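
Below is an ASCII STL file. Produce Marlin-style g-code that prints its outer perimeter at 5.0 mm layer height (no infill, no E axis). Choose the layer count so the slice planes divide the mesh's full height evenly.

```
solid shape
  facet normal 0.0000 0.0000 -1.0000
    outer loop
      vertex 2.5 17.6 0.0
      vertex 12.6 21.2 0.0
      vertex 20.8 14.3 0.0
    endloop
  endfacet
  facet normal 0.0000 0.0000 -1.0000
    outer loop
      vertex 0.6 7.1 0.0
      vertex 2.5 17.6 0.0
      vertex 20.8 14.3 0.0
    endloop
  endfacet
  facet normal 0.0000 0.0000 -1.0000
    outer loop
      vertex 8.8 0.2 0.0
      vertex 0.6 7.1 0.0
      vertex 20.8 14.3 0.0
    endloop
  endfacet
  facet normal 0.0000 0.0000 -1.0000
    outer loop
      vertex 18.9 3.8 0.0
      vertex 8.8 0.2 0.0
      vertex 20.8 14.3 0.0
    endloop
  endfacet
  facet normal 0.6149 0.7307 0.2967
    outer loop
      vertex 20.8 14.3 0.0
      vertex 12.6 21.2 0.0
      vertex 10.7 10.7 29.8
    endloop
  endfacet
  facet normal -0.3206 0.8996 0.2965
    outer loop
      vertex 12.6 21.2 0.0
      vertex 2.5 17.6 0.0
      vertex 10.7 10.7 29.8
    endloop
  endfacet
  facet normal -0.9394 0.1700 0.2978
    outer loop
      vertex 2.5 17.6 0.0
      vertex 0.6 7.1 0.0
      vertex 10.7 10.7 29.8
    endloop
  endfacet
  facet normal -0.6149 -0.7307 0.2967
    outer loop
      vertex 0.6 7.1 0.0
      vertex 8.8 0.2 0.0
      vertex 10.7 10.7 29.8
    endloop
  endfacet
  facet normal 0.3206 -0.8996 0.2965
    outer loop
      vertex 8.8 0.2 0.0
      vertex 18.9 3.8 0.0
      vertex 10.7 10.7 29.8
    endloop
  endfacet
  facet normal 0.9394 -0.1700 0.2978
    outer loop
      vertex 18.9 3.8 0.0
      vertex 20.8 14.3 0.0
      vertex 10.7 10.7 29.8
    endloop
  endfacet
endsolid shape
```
; perimeter-only toolpath
G21 ; units = mm
G90 ; absolute positioning
G28 ; home
; layer 1
G0 Z5.0
G0 X19.1 Y13.7
G1 X12.3 Y19.4
G1 X3.9 Y16.4
G1 X2.3 Y7.7
G1 X9.1 Y1.9
G1 X17.5 Y4.9
G1 X19.1 Y13.7
; layer 2
G0 Z9.9
G0 X17.4 Y13.1
G1 X12.0 Y17.7
G1 X5.2 Y15.3
G1 X4.0 Y8.3
G1 X9.4 Y3.7
G1 X16.2 Y6.1
G1 X17.4 Y13.1
; layer 3
G0 Z14.9
G0 X15.8 Y12.5
G1 X11.6 Y15.9
G1 X6.6 Y14.2
G1 X5.6 Y8.9
G1 X9.8 Y5.4
G1 X14.8 Y7.2
G1 X15.8 Y12.5
; layer 4
G0 Z19.9
G0 X14.1 Y11.9
G1 X11.3 Y14.2
G1 X8.0 Y13.0
G1 X7.3 Y9.5
G1 X10.1 Y7.2
G1 X13.4 Y8.4
G1 X14.1 Y11.9
; layer 5
G0 Z24.8
G0 X12.4 Y11.3
G1 X11.0 Y12.4
G1 X9.3 Y11.8
G1 X9.0 Y10.1
G1 X10.4 Y8.9
G1 X12.1 Y9.5
G1 X12.4 Y11.3
M2 ; end

The solid is a regular 6-sided pyramid, base circumscribed radius ≈ 10.7 mm, apex at z ≈ 29.8 mm. Slicing at Δz = 5.0 mm — 6 equal slices spanning the solid's height, so layer i sits at z = i·h/6 — gives 5 non-empty perimeters. Each is a 6-segment closed polygon; G0 lifts to the layer z and rapids to the start vertex, then G1 traces the edges. The cross-section shrinks linearly with z (the slice at the apex is degenerate and omitted).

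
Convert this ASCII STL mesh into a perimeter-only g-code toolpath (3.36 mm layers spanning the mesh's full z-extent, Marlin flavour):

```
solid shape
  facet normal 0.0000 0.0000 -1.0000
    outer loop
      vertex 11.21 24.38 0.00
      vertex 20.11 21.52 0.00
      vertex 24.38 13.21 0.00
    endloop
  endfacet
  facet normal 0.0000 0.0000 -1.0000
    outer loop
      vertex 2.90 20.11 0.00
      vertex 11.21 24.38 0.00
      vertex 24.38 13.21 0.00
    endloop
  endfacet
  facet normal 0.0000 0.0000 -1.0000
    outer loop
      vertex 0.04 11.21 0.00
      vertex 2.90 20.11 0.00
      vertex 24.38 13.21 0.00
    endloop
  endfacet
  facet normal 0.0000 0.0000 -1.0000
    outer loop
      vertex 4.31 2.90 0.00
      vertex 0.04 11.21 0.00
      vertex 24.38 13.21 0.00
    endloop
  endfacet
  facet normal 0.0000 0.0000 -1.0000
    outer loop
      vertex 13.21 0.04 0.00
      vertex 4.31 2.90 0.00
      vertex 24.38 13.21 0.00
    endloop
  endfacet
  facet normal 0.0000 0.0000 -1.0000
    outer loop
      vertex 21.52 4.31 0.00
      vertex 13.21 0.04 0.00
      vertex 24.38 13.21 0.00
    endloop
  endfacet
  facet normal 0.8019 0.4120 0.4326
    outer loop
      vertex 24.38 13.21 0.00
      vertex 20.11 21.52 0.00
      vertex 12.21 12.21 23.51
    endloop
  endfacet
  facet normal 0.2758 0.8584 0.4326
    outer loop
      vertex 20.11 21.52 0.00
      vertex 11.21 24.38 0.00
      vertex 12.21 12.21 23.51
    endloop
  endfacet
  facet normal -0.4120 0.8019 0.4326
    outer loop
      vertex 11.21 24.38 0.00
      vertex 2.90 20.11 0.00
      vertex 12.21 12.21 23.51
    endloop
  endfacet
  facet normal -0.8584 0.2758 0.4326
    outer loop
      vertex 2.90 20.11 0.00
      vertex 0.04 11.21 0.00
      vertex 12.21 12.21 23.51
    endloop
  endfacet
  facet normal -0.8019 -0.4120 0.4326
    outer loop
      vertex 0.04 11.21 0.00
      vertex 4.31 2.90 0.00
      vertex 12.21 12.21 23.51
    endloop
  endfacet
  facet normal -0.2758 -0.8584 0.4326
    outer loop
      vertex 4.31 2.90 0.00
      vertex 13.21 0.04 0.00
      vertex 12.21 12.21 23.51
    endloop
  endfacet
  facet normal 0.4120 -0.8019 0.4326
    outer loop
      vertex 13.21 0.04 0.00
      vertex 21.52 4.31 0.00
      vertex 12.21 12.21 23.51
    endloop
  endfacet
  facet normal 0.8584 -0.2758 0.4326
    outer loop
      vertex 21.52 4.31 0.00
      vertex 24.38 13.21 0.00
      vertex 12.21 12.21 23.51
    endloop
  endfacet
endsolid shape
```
; perimeter-only toolpath
G21 ; units = mm
G90 ; absolute positioning
G28 ; home
; layer 1
G0 Z3.36
G0 X22.64 Y13.07
G1 X18.98 Y20.19
G1 X11.35 Y22.64
G1 X4.23 Y18.98
G1 X1.78 Y11.35
G1 X5.44 Y4.23
G1 X13.07 Y1.78
G1 X20.19 Y5.44
G1 X22.64 Y13.07
; layer 2
G0 Z6.72
G0 X20.90 Y12.92
G1 X17.85 Y18.86
G1 X11.50 Y20.90
G1 X5.56 Y17.85
G1 X3.52 Y11.50
G1 X6.57 Y5.56
G1 X12.92 Y3.52
G1 X18.86 Y6.57
G1 X20.90 Y12.92
; layer 3
G0 Z10.08
G0 X19.16 Y12.78
G1 X16.72 Y17.53
G1 X11.64 Y19.16
G1 X6.89 Y16.72
G1 X5.26 Y11.64
G1 X7.70 Y6.89
G1 X12.78 Y5.26
G1 X17.53 Y7.70
G1 X19.16 Y12.78
; layer 4
G0 Z13.43
G0 X17.43 Y12.64
G1 X15.60 Y16.20
G1 X11.78 Y17.43
G1 X8.22 Y15.60
G1 X6.99 Y11.78
G1 X8.82 Y8.22
G1 X12.64 Y6.99
G1 X16.20 Y8.82
G1 X17.43 Y12.64
; layer 5
G0 Z16.79
G0 X15.69 Y12.50
G1 X14.47 Y14.87
G1 X11.92 Y15.69
G1 X9.55 Y14.47
G1 X8.73 Y11.92
G1 X9.95 Y9.55
G1 X12.50 Y8.73
G1 X14.87 Y9.95
G1 X15.69 Y12.50
; layer 6
G0 Z20.15
G0 X13.95 Y12.35
G1 X13.34 Y13.54
G1 X12.07 Y13.95
G1 X10.88 Y13.34
G1 X10.47 Y12.07
G1 X11.08 Y10.88
G1 X12.35 Y10.47
G1 X13.54 Y11.08
G1 X13.95 Y12.35
M2 ; end

The solid is a regular 8-sided pyramid, base circumscribed radius ≈ 12.2 mm, apex at z ≈ 23.5 mm. Slicing at Δz = 3.36 mm — 7 equal slices spanning the solid's height, so layer i sits at z = i·h/7 — gives 6 non-empty perimeters. Each is a 8-segment closed polygon; G0 lifts to the layer z and rapids to the start vertex, then G1 traces the edges. The cross-section shrinks linearly with z (the slice at the apex is degenerate and omitted).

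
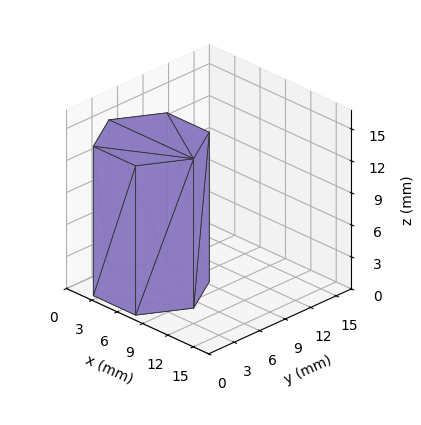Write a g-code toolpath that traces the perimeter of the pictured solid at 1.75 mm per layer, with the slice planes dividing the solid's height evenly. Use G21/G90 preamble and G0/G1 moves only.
Reading the render: the shape is a regular 6-sided prism (a cylinder approximated with 6 flat sides), circumscribed radius ≈ 5 mm, height ≈ 14 mm (dimensions read to the nearest mm from the axis ticks). For the g-code, the solid's height is divided into equal slices at the stated Δz and each level perimeter traced with G1 moves after a G0 lift.

; perimeter-only toolpath
G21 ; units = mm
G90 ; absolute positioning
G28 ; home
; layer 1
G0 Z1.75
G0 X10.00 Y5.00
G1 X7.50 Y9.33
G1 X2.50 Y9.33
G1 X0.00 Y5.00
G1 X2.50 Y0.67
G1 X7.50 Y0.67
G1 X10.00 Y5.00
; layer 2
G0 Z3.50
G0 X10.00 Y5.00
G1 X7.50 Y9.33
G1 X2.50 Y9.33
G1 X0.00 Y5.00
G1 X2.50 Y0.67
G1 X7.50 Y0.67
G1 X10.00 Y5.00
; layer 3
G0 Z5.25
G0 X10.00 Y5.00
G1 X7.50 Y9.33
G1 X2.50 Y9.33
G1 X0.00 Y5.00
G1 X2.50 Y0.67
G1 X7.50 Y0.67
G1 X10.00 Y5.00
; layer 4
G0 Z7.00
G0 X10.00 Y5.00
G1 X7.50 Y9.33
G1 X2.50 Y9.33
G1 X0.00 Y5.00
G1 X2.50 Y0.67
G1 X7.50 Y0.67
G1 X10.00 Y5.00
; layer 5
G0 Z8.75
G0 X10.00 Y5.00
G1 X7.50 Y9.33
G1 X2.50 Y9.33
G1 X0.00 Y5.00
G1 X2.50 Y0.67
G1 X7.50 Y0.67
G1 X10.00 Y5.00
; layer 6
G0 Z10.50
G0 X10.00 Y5.00
G1 X7.50 Y9.33
G1 X2.50 Y9.33
G1 X0.00 Y5.00
G1 X2.50 Y0.67
G1 X7.50 Y0.67
G1 X10.00 Y5.00
; layer 7
G0 Z12.25
G0 X10.00 Y5.00
G1 X7.50 Y9.33
G1 X2.50 Y9.33
G1 X0.00 Y5.00
G1 X2.50 Y0.67
G1 X7.50 Y0.67
G1 X10.00 Y5.00
; layer 8
G0 Z14.00
G0 X10.00 Y5.00
G1 X7.50 Y9.33
G1 X2.50 Y9.33
G1 X0.00 Y5.00
G1 X2.50 Y0.67
G1 X7.50 Y0.67
G1 X10.00 Y5.00
M2 ; end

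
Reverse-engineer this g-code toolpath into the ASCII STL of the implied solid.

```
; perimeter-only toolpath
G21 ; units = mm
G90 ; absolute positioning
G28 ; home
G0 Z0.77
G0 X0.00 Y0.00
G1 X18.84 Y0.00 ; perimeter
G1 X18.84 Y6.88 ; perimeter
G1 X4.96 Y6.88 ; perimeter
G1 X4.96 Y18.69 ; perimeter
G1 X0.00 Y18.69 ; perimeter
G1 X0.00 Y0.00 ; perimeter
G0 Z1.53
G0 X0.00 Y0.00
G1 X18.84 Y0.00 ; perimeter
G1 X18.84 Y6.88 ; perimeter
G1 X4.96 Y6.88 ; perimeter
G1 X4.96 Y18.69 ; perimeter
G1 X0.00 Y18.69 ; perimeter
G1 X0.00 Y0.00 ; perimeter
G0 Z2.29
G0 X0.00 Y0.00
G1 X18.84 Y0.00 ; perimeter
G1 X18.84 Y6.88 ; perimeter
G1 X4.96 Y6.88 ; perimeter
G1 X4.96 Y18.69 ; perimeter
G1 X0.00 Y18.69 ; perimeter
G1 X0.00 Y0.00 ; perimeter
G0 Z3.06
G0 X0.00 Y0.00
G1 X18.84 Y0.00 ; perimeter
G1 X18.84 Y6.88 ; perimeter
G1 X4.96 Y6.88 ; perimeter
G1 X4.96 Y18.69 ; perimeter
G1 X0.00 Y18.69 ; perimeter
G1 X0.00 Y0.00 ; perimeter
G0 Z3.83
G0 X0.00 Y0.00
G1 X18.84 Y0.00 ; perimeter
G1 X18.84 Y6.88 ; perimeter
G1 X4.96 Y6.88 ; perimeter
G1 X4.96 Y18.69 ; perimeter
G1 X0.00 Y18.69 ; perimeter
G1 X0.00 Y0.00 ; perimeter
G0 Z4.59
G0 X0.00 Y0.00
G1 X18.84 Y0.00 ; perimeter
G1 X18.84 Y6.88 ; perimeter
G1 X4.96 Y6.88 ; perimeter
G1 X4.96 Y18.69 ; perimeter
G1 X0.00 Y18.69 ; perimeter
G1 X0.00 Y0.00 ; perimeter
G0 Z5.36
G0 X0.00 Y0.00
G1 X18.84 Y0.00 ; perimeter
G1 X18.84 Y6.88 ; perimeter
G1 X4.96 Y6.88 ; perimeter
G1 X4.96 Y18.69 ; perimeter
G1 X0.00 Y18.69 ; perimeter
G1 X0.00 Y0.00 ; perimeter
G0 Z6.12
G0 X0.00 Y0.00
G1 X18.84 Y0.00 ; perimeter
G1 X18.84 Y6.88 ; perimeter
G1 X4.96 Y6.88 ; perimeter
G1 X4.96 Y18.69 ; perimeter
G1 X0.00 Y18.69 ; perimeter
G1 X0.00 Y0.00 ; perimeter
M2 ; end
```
solid part
  facet normal 0.0000 0.0000 -1.0000
    outer loop
      vertex 18.84 6.88 0.00
      vertex 18.84 0.00 0.00
      vertex 0.00 0.00 0.00
    endloop
  endfacet
  facet normal 0.0000 0.0000 -1.0000
    outer loop
      vertex 4.96 6.88 0.00
      vertex 18.84 6.88 0.00
      vertex 0.00 0.00 0.00
    endloop
  endfacet
  facet normal 0.0000 0.0000 -1.0000
    outer loop
      vertex 4.96 18.69 0.00
      vertex 4.96 6.88 0.00
      vertex 0.00 0.00 0.00
    endloop
  endfacet
  facet normal 0.0000 0.0000 -1.0000
    outer loop
      vertex 0.00 18.69 0.00
      vertex 4.96 18.69 0.00
      vertex 0.00 0.00 0.00
    endloop
  endfacet
  facet normal 0.0000 0.0000 1.0000
    outer loop
      vertex 0.00 0.00 6.12
      vertex 18.84 0.00 6.12
      vertex 18.84 6.88 6.12
    endloop
  endfacet
  facet normal 0.0000 0.0000 1.0000
    outer loop
      vertex 0.00 0.00 6.12
      vertex 18.84 6.88 6.12
      vertex 4.96 6.88 6.12
    endloop
  endfacet
  facet normal 0.0000 0.0000 1.0000
    outer loop
      vertex 0.00 0.00 6.12
      vertex 4.96 6.88 6.12
      vertex 4.96 18.69 6.12
    endloop
  endfacet
  facet normal 0.0000 0.0000 1.0000
    outer loop
      vertex 0.00 0.00 6.12
      vertex 4.96 18.69 6.12
      vertex 0.00 18.69 6.12
    endloop
  endfacet
  facet normal 0.0000 -1.0000 0.0000
    outer loop
      vertex 0.00 0.00 0.00
      vertex 18.84 0.00 0.00
      vertex 18.84 0.00 6.12
    endloop
  endfacet
  facet normal 0.0000 -1.0000 0.0000
    outer loop
      vertex 0.00 0.00 0.00
      vertex 18.84 0.00 6.12
      vertex 0.00 0.00 6.12
    endloop
  endfacet
  facet normal 1.0000 0.0000 0.0000
    outer loop
      vertex 18.84 0.00 0.00
      vertex 18.84 6.88 0.00
      vertex 18.84 6.88 6.12
    endloop
  endfacet
  facet normal 1.0000 0.0000 0.0000
    outer loop
      vertex 18.84 0.00 0.00
      vertex 18.84 6.88 6.12
      vertex 18.84 0.00 6.12
    endloop
  endfacet
  facet normal 0.0000 1.0000 0.0000
    outer loop
      vertex 18.84 6.88 0.00
      vertex 4.96 6.88 0.00
      vertex 4.96 6.88 6.12
    endloop
  endfacet
  facet normal 0.0000 1.0000 0.0000
    outer loop
      vertex 18.84 6.88 0.00
      vertex 4.96 6.88 6.12
      vertex 18.84 6.88 6.12
    endloop
  endfacet
  facet normal 1.0000 0.0000 0.0000
    outer loop
      vertex 4.96 6.88 0.00
      vertex 4.96 18.69 0.00
      vertex 4.96 18.69 6.12
    endloop
  endfacet
  facet normal 1.0000 0.0000 0.0000
    outer loop
      vertex 4.96 6.88 0.00
      vertex 4.96 18.69 6.12
      vertex 4.96 6.88 6.12
    endloop
  endfacet
  facet normal 0.0000 1.0000 0.0000
    outer loop
      vertex 4.96 18.69 0.00
      vertex 0.00 18.69 0.00
      vertex 0.00 18.69 6.12
    endloop
  endfacet
  facet normal 0.0000 1.0000 0.0000
    outer loop
      vertex 4.96 18.69 0.00
      vertex 0.00 18.69 6.12
      vertex 4.96 18.69 6.12
    endloop
  endfacet
  facet normal -1.0000 0.0000 0.0000
    outer loop
      vertex 0.00 18.69 0.00
      vertex 0.00 0.00 0.00
      vertex 0.00 0.00 6.12
    endloop
  endfacet
  facet normal -1.0000 0.0000 0.0000
    outer loop
      vertex 0.00 18.69 0.00
      vertex 0.00 0.00 6.12
      vertex 0.00 18.69 6.12
    endloop
  endfacet
endsolid part

The G0 Z moves step by Δz≈0.77 mm. Every layer's G1 loop is the same polygon, so the solid is a straight extrusion of it from z=0 to z≈6.12. Closing with flat bottom and top caps and triangulating gives 20 facets — an L-shaped prism: outer 18.8 × 18.7 mm, arm thicknesses ≈ 6.88 mm (horizontal) and 4.96 mm (vertical), extruded 6.12 mm in z.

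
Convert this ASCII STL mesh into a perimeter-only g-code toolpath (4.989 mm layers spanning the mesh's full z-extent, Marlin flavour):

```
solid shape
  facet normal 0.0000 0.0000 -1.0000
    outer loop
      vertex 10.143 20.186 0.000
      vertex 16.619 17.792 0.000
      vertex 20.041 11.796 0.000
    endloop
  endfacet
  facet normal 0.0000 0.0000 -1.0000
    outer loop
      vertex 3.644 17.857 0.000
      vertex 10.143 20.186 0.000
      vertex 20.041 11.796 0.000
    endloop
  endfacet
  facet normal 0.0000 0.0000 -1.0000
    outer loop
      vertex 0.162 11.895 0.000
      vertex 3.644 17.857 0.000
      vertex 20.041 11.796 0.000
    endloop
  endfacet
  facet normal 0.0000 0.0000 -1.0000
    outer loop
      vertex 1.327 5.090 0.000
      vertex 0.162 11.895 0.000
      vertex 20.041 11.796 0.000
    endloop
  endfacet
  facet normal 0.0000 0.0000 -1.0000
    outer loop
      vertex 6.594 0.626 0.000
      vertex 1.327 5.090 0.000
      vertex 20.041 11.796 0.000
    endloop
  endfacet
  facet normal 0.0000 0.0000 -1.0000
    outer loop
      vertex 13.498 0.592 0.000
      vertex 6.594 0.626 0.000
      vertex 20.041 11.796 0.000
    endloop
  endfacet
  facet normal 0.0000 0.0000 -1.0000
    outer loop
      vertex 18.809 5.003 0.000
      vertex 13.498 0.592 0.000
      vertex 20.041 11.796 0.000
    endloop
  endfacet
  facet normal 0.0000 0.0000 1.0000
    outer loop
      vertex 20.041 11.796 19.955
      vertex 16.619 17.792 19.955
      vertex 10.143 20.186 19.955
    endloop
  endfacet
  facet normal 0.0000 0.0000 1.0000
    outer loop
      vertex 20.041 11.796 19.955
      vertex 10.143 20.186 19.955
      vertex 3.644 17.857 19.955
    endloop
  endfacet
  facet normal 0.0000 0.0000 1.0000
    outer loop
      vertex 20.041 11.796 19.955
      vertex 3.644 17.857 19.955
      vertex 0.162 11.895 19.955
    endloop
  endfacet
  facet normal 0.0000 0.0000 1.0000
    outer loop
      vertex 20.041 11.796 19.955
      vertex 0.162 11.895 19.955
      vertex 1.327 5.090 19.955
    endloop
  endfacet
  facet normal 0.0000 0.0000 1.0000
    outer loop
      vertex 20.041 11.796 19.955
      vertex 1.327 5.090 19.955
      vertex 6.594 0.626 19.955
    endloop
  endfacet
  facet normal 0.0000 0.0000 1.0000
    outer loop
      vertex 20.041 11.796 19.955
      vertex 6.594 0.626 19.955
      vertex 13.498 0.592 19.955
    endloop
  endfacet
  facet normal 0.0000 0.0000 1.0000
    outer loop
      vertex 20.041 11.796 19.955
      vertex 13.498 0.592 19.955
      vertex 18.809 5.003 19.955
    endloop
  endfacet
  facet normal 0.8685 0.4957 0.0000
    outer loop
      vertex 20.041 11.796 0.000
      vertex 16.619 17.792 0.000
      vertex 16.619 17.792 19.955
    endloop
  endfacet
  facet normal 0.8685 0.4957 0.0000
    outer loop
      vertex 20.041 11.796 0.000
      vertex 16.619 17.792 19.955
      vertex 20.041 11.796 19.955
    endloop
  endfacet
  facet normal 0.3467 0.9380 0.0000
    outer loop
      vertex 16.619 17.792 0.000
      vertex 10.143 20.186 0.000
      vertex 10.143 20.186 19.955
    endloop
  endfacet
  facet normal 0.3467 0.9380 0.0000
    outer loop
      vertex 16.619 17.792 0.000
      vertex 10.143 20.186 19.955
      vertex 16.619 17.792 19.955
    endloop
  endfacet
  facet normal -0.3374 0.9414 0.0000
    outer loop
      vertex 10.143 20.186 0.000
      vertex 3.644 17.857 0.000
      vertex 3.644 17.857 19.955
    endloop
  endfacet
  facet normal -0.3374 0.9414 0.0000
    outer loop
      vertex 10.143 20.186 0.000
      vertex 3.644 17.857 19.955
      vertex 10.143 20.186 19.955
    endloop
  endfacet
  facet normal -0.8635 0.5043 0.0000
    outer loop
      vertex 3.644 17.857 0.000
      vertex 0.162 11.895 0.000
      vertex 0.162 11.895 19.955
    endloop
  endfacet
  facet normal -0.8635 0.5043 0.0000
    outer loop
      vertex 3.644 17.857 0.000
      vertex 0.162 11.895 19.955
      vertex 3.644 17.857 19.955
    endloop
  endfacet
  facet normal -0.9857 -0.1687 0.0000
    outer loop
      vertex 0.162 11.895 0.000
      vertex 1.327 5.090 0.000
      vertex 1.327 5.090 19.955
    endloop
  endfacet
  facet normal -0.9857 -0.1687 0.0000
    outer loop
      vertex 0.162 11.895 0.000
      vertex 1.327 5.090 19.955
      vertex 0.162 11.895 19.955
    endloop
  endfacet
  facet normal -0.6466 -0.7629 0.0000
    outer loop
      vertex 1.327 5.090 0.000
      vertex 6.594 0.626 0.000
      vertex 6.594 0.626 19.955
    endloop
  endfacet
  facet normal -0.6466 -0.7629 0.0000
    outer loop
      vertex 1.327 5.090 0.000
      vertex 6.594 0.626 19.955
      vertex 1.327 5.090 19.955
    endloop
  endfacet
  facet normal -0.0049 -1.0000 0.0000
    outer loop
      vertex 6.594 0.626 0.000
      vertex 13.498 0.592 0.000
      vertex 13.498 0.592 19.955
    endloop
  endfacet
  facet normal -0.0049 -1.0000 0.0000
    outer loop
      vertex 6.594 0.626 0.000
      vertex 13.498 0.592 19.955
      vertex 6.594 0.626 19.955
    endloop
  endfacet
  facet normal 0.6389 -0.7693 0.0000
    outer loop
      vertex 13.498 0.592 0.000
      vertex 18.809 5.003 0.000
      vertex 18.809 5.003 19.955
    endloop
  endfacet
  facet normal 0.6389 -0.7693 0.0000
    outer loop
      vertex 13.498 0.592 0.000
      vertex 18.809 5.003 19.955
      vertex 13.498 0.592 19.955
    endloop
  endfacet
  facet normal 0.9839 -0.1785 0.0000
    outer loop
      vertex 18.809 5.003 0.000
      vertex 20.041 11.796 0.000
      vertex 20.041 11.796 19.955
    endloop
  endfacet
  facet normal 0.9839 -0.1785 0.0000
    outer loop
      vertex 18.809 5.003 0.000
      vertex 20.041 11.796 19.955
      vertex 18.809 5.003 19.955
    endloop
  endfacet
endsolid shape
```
; perimeter-only toolpath
G21 ; units = mm
G90 ; absolute positioning
G28 ; home
; layer 1
G0 Z4.989
G0 X20.041 Y11.796
G1 X16.619 Y17.792
G1 X10.143 Y20.186
G1 X3.644 Y17.857
G1 X0.162 Y11.895
G1 X1.327 Y5.090
G1 X6.594 Y0.626
G1 X13.498 Y0.592
G1 X18.809 Y5.003
G1 X20.041 Y11.796
; layer 2
G0 Z9.977
G0 X20.041 Y11.796
G1 X16.619 Y17.792
G1 X10.143 Y20.186
G1 X3.644 Y17.857
G1 X0.162 Y11.895
G1 X1.327 Y5.090
G1 X6.594 Y0.626
G1 X13.498 Y0.592
G1 X18.809 Y5.003
G1 X20.041 Y11.796
; layer 3
G0 Z14.966
G0 X20.041 Y11.796
G1 X16.619 Y17.792
G1 X10.143 Y20.186
G1 X3.644 Y17.857
G1 X0.162 Y11.895
G1 X1.327 Y5.090
G1 X6.594 Y0.626
G1 X13.498 Y0.592
G1 X18.809 Y5.003
G1 X20.041 Y11.796
; layer 4
G0 Z19.955
G0 X20.041 Y11.796
G1 X16.619 Y17.792
G1 X10.143 Y20.186
G1 X3.644 Y17.857
G1 X0.162 Y11.895
G1 X1.327 Y5.090
G1 X6.594 Y0.626
G1 X13.498 Y0.592
G1 X18.809 Y5.003
G1 X20.041 Y11.796
M2 ; end

The solid is a regular 9-sided prism (a cylinder approximated with 9 flat sides), circumscribed radius ≈ 10.1 mm, height ≈ 20 mm. Slicing at Δz = 4.989 mm — 4 equal slices spanning the solid's height, so layer i sits at z = i·h/4 — gives 4 non-empty perimeters. Each is a 9-segment closed polygon; G0 lifts to the layer z and rapids to the start vertex, then G1 traces the edges.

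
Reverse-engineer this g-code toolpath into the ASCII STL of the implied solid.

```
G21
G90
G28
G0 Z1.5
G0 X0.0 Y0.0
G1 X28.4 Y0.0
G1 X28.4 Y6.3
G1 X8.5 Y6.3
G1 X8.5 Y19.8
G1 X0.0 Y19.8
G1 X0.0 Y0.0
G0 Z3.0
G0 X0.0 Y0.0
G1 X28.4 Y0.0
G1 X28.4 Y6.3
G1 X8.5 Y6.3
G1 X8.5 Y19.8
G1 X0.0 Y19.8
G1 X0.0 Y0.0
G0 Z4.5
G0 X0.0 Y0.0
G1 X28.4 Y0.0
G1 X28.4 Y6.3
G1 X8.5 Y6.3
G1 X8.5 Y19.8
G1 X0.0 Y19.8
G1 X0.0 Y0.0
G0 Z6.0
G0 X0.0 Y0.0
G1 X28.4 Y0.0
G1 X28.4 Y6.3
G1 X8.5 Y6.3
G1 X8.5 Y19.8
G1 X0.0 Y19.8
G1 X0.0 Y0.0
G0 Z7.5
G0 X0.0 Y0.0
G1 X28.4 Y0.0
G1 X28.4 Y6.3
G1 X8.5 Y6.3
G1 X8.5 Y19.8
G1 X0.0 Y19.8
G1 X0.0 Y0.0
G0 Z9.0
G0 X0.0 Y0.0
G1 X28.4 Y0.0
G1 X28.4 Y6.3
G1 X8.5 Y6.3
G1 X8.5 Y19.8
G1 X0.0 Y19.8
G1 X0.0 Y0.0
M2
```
solid part
  facet normal 0.0000 0.0000 -1.0000
    outer loop
      vertex 28.4 6.3 0.0
      vertex 28.4 0.0 0.0
      vertex 0.0 0.0 0.0
    endloop
  endfacet
  facet normal 0.0000 0.0000 -1.0000
    outer loop
      vertex 8.5 6.3 0.0
      vertex 28.4 6.3 0.0
      vertex 0.0 0.0 0.0
    endloop
  endfacet
  facet normal 0.0000 0.0000 -1.0000
    outer loop
      vertex 8.5 19.8 0.0
      vertex 8.5 6.3 0.0
      vertex 0.0 0.0 0.0
    endloop
  endfacet
  facet normal 0.0000 0.0000 -1.0000
    outer loop
      vertex 0.0 19.8 0.0
      vertex 8.5 19.8 0.0
      vertex 0.0 0.0 0.0
    endloop
  endfacet
  facet normal 0.0000 0.0000 1.0000
    outer loop
      vertex 0.0 0.0 9.0
      vertex 28.4 0.0 9.0
      vertex 28.4 6.3 9.0
    endloop
  endfacet
  facet normal 0.0000 0.0000 1.0000
    outer loop
      vertex 0.0 0.0 9.0
      vertex 28.4 6.3 9.0
      vertex 8.5 6.3 9.0
    endloop
  endfacet
  facet normal 0.0000 0.0000 1.0000
    outer loop
      vertex 0.0 0.0 9.0
      vertex 8.5 6.3 9.0
      vertex 8.5 19.8 9.0
    endloop
  endfacet
  facet normal 0.0000 0.0000 1.0000
    outer loop
      vertex 0.0 0.0 9.0
      vertex 8.5 19.8 9.0
      vertex 0.0 19.8 9.0
    endloop
  endfacet
  facet normal 0.0000 -1.0000 0.0000
    outer loop
      vertex 0.0 0.0 0.0
      vertex 28.4 0.0 0.0
      vertex 28.4 0.0 9.0
    endloop
  endfacet
  facet normal 0.0000 -1.0000 0.0000
    outer loop
      vertex 0.0 0.0 0.0
      vertex 28.4 0.0 9.0
      vertex 0.0 0.0 9.0
    endloop
  endfacet
  facet normal 1.0000 0.0000 0.0000
    outer loop
      vertex 28.4 0.0 0.0
      vertex 28.4 6.3 0.0
      vertex 28.4 6.3 9.0
    endloop
  endfacet
  facet normal 1.0000 0.0000 0.0000
    outer loop
      vertex 28.4 0.0 0.0
      vertex 28.4 6.3 9.0
      vertex 28.4 0.0 9.0
    endloop
  endfacet
  facet normal 0.0000 1.0000 0.0000
    outer loop
      vertex 28.4 6.3 0.0
      vertex 8.5 6.3 0.0
      vertex 8.5 6.3 9.0
    endloop
  endfacet
  facet normal 0.0000 1.0000 0.0000
    outer loop
      vertex 28.4 6.3 0.0
      vertex 8.5 6.3 9.0
      vertex 28.4 6.3 9.0
    endloop
  endfacet
  facet normal 1.0000 0.0000 0.0000
    outer loop
      vertex 8.5 6.3 0.0
      vertex 8.5 19.8 0.0
      vertex 8.5 19.8 9.0
    endloop
  endfacet
  facet normal 1.0000 0.0000 0.0000
    outer loop
      vertex 8.5 6.3 0.0
      vertex 8.5 19.8 9.0
      vertex 8.5 6.3 9.0
    endloop
  endfacet
  facet normal 0.0000 1.0000 0.0000
    outer loop
      vertex 8.5 19.8 0.0
      vertex 0.0 19.8 0.0
      vertex 0.0 19.8 9.0
    endloop
  endfacet
  facet normal 0.0000 1.0000 0.0000
    outer loop
      vertex 8.5 19.8 0.0
      vertex 0.0 19.8 9.0
      vertex 8.5 19.8 9.0
    endloop
  endfacet
  facet normal -1.0000 0.0000 0.0000
    outer loop
      vertex 0.0 19.8 0.0
      vertex 0.0 0.0 0.0
      vertex 0.0 0.0 9.0
    endloop
  endfacet
  facet normal -1.0000 0.0000 0.0000
    outer loop
      vertex 0.0 19.8 0.0
      vertex 0.0 0.0 9.0
      vertex 0.0 19.8 9.0
    endloop
  endfacet
endsolid part

The G0 Z moves step by Δz≈1.5 mm. Every layer's G1 loop is the same polygon, so the solid is a straight extrusion of it from z=0 to z≈9. Closing with flat bottom and top caps and triangulating gives 20 facets — an L-shaped prism: outer 28.4 × 19.8 mm, arm thicknesses ≈ 6.3 mm (horizontal) and 8.5 mm (vertical), extruded 9 mm in z.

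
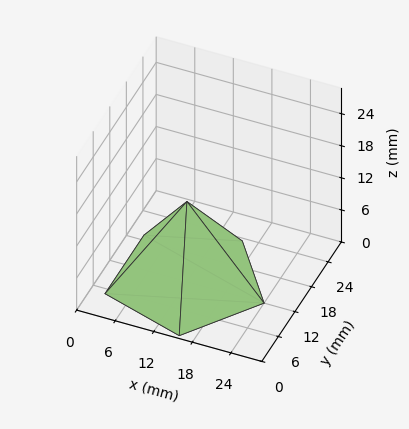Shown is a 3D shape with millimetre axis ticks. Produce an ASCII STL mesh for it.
Reading the render: the shape is a regular 5-sided pyramid, base circumscribed radius ≈ 12 mm, apex at z ≈ 15 mm (dimensions read to the nearest mm from the axis ticks). For the STL, each face is triangulated and given an outward normal.

solid part
  facet normal 0.0000 0.0000 -1.0000
    outer loop
      vertex 2.29 19.05 0.00
      vertex 15.71 23.41 0.00
      vertex 24.00 12.00 0.00
    endloop
  endfacet
  facet normal 0.0000 0.0000 -1.0000
    outer loop
      vertex 2.29 4.95 0.00
      vertex 2.29 19.05 0.00
      vertex 24.00 12.00 0.00
    endloop
  endfacet
  facet normal 0.0000 0.0000 -1.0000
    outer loop
      vertex 15.71 0.59 0.00
      vertex 2.29 4.95 0.00
      vertex 24.00 12.00 0.00
    endloop
  endfacet
  facet normal 0.6792 0.4935 0.5433
    outer loop
      vertex 24.00 12.00 0.00
      vertex 15.71 23.41 0.00
      vertex 12.00 12.00 15.00
    endloop
  endfacet
  facet normal -0.2594 0.7985 0.5432
    outer loop
      vertex 15.71 23.41 0.00
      vertex 2.29 19.05 0.00
      vertex 12.00 12.00 15.00
    endloop
  endfacet
  facet normal -0.8395 0.0000 0.5434
    outer loop
      vertex 2.29 19.05 0.00
      vertex 2.29 4.95 0.00
      vertex 12.00 12.00 15.00
    endloop
  endfacet
  facet normal -0.2594 -0.7985 0.5432
    outer loop
      vertex 2.29 4.95 0.00
      vertex 15.71 0.59 0.00
      vertex 12.00 12.00 15.00
    endloop
  endfacet
  facet normal 0.6792 -0.4935 0.5433
    outer loop
      vertex 15.71 0.59 0.00
      vertex 24.00 12.00 0.00
      vertex 12.00 12.00 15.00
    endloop
  endfacet
endsolid part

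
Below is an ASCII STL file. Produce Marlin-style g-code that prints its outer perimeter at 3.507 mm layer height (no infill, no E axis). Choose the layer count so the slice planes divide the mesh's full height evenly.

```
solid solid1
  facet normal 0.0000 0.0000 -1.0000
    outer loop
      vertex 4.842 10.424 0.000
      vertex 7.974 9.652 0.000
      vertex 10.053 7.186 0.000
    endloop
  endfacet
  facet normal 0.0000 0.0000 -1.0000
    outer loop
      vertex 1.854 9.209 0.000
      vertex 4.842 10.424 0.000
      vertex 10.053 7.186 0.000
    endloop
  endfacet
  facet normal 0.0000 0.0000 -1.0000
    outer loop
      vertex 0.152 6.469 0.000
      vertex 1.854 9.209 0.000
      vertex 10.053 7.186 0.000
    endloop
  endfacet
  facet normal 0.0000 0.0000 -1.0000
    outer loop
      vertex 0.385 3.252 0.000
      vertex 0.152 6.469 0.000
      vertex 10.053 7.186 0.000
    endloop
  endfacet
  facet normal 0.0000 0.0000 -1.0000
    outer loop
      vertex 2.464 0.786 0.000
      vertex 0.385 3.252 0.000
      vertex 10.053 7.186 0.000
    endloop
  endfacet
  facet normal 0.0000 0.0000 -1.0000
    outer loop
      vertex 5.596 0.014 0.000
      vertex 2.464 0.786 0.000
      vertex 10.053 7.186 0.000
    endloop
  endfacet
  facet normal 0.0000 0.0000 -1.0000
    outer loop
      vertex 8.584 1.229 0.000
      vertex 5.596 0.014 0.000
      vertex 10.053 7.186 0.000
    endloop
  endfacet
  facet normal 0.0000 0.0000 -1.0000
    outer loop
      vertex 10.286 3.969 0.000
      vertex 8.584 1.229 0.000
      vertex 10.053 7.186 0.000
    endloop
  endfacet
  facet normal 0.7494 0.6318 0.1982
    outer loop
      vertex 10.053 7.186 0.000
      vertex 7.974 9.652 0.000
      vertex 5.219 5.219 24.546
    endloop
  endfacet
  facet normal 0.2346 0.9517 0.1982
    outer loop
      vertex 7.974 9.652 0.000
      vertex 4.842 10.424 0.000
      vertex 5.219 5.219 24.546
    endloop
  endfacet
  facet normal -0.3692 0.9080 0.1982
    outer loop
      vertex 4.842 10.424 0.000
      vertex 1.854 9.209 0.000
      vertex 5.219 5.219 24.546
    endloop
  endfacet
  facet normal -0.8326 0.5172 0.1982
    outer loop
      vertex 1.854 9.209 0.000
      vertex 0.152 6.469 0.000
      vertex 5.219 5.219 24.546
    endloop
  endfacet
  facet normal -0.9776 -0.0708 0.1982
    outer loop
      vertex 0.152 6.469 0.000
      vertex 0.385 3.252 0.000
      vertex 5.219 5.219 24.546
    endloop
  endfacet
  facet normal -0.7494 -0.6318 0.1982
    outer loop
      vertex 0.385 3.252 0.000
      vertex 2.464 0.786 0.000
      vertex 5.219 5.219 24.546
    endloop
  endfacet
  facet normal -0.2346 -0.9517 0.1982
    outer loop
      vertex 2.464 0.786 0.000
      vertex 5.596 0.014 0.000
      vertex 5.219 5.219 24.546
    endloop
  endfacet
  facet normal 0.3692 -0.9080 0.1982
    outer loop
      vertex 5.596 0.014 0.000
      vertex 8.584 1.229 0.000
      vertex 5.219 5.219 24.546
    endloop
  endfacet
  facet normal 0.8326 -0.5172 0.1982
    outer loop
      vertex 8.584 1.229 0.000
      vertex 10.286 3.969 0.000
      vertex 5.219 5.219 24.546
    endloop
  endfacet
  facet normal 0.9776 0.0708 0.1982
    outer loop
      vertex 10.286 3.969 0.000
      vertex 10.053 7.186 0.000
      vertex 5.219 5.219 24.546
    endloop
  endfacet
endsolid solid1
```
; perimeter-only toolpath
G21 ; units = mm
G90 ; absolute positioning
G28 ; home
; layer 1
G0 Z3.507
G0 X9.362 Y6.905
G1 X7.580 Y9.019
G1 X4.896 Y9.680
G1 X2.335 Y8.639
G1 X0.876 Y6.290
G1 X1.076 Y3.533
G1 X2.858 Y1.419
G1 X5.542 Y0.758
G1 X8.103 Y1.799
G1 X9.562 Y4.148
G1 X9.362 Y6.905
; layer 2
G0 Z7.013
G0 X8.672 Y6.624
G1 X7.187 Y8.385
G1 X4.950 Y8.937
G1 X2.815 Y8.069
G1 X1.600 Y6.112
G1 X1.766 Y3.814
G1 X3.251 Y2.053
G1 X5.488 Y1.501
G1 X7.623 Y2.369
G1 X8.838 Y4.326
G1 X8.672 Y6.624
; layer 3
G0 Z10.520
G0 X7.981 Y6.343
G1 X6.793 Y7.752
G1 X5.004 Y8.193
G1 X3.296 Y7.499
G1 X2.324 Y5.933
G1 X2.457 Y4.095
G1 X3.645 Y2.686
G1 X5.434 Y2.245
G1 X7.142 Y2.939
G1 X8.114 Y4.505
G1 X7.981 Y6.343
; layer 4
G0 Z14.026
G0 X7.291 Y6.062
G1 X6.400 Y7.119
G1 X5.057 Y7.450
G1 X3.777 Y6.929
G1 X3.047 Y5.755
G1 X3.147 Y4.376
G1 X4.038 Y3.319
G1 X5.381 Y2.988
G1 X6.661 Y3.509
G1 X7.391 Y4.683
G1 X7.291 Y6.062
; layer 5
G0 Z17.533
G0 X6.600 Y5.781
G1 X6.006 Y6.486
G1 X5.111 Y6.706
G1 X4.258 Y6.359
G1 X3.771 Y5.576
G1 X3.838 Y4.657
G1 X4.432 Y3.952
G1 X5.327 Y3.732
G1 X6.180 Y4.079
G1 X6.667 Y4.862
G1 X6.600 Y5.781
; layer 6
G0 Z21.039
G0 X5.910 Y5.500
G1 X5.613 Y5.852
G1 X5.165 Y5.963
G1 X4.738 Y5.789
G1 X4.495 Y5.398
G1 X4.528 Y4.938
G1 X4.825 Y4.586
G1 X5.273 Y4.475
G1 X5.700 Y4.649
G1 X5.943 Y5.040
G1 X5.910 Y5.500
M2 ; end

The solid is a regular 10-sided pyramid, base circumscribed radius ≈ 5.22 mm, apex at z ≈ 24.5 mm. Slicing at Δz = 3.507 mm — 7 equal slices spanning the solid's height, so layer i sits at z = i·h/7 — gives 6 non-empty perimeters. Each is a 10-segment closed polygon; G0 lifts to the layer z and rapids to the start vertex, then G1 traces the edges. The cross-section shrinks linearly with z (the slice at the apex is degenerate and omitted).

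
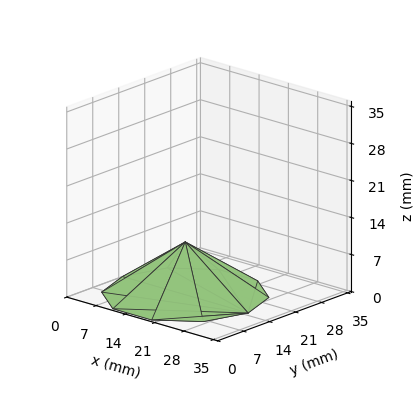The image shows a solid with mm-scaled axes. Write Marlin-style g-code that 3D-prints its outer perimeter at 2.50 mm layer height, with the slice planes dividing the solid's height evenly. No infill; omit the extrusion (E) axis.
Reading the render: the shape is a regular 10-sided pyramid, base circumscribed radius ≈ 15 mm, apex at z ≈ 10 mm (dimensions read to the nearest mm from the axis ticks). For the g-code, the solid's height is divided into equal slices at the stated Δz and each level perimeter traced with G1 moves after a G0 lift.

; perimeter-only toolpath
G21 ; units = mm
G90 ; absolute positioning
G28 ; home
; layer 1
G0 Z2.50
G0 X26.25 Y15.00
G1 X24.11 Y21.62
G1 X18.48 Y25.70
G1 X11.52 Y25.70
G1 X5.89 Y21.62
G1 X3.75 Y15.00
G1 X5.89 Y8.38
G1 X11.52 Y4.30
G1 X18.48 Y4.30
G1 X24.11 Y8.38
G1 X26.25 Y15.00
; layer 2
G0 Z5.00
G0 X22.50 Y15.00
G1 X21.07 Y19.41
G1 X17.32 Y22.13
G1 X12.68 Y22.13
G1 X8.93 Y19.41
G1 X7.50 Y15.00
G1 X8.93 Y10.59
G1 X12.68 Y7.87
G1 X17.32 Y7.87
G1 X21.07 Y10.59
G1 X22.50 Y15.00
; layer 3
G0 Z7.50
G0 X18.75 Y15.00
G1 X18.04 Y17.20
G1 X16.16 Y18.57
G1 X13.84 Y18.57
G1 X11.96 Y17.20
G1 X11.25 Y15.00
G1 X11.96 Y12.79
G1 X13.84 Y11.43
G1 X16.16 Y11.43
G1 X18.04 Y12.79
G1 X18.75 Y15.00
M2 ; end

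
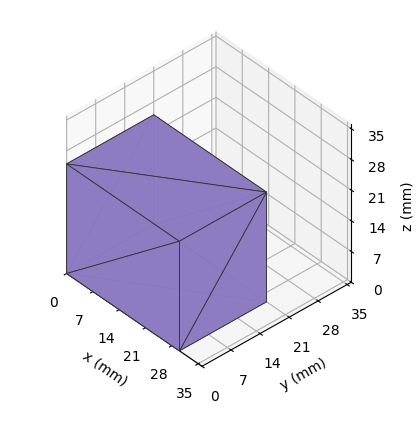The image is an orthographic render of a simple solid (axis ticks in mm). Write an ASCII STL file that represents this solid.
Reading the render: the shape is a rectangular box, roughly 30 × 21 mm footprint and 25 mm tall (dimensions read to the nearest mm from the axis ticks). For the STL, each face is triangulated and given an outward normal.

solid part
  facet normal 0.0000 0.0000 -1.0000
    outer loop
      vertex 30.00 21.00 0.00
      vertex 30.00 0.00 0.00
      vertex 0.00 0.00 0.00
    endloop
  endfacet
  facet normal 0.0000 0.0000 -1.0000
    outer loop
      vertex 0.00 21.00 0.00
      vertex 30.00 21.00 0.00
      vertex 0.00 0.00 0.00
    endloop
  endfacet
  facet normal 0.0000 0.0000 1.0000
    outer loop
      vertex 0.00 0.00 25.00
      vertex 30.00 0.00 25.00
      vertex 30.00 21.00 25.00
    endloop
  endfacet
  facet normal 0.0000 0.0000 1.0000
    outer loop
      vertex 0.00 0.00 25.00
      vertex 30.00 21.00 25.00
      vertex 0.00 21.00 25.00
    endloop
  endfacet
  facet normal 0.0000 -1.0000 0.0000
    outer loop
      vertex 0.00 0.00 0.00
      vertex 30.00 0.00 0.00
      vertex 30.00 0.00 25.00
    endloop
  endfacet
  facet normal 0.0000 -1.0000 0.0000
    outer loop
      vertex 0.00 0.00 0.00
      vertex 30.00 0.00 25.00
      vertex 0.00 0.00 25.00
    endloop
  endfacet
  facet normal 0.0000 1.0000 0.0000
    outer loop
      vertex 30.00 21.00 25.00
      vertex 30.00 21.00 0.00
      vertex 0.00 21.00 0.00
    endloop
  endfacet
  facet normal 0.0000 1.0000 0.0000
    outer loop
      vertex 0.00 21.00 25.00
      vertex 30.00 21.00 25.00
      vertex 0.00 21.00 0.00
    endloop
  endfacet
  facet normal -1.0000 0.0000 0.0000
    outer loop
      vertex 0.00 21.00 25.00
      vertex 0.00 21.00 0.00
      vertex 0.00 0.00 0.00
    endloop
  endfacet
  facet normal -1.0000 0.0000 0.0000
    outer loop
      vertex 0.00 0.00 25.00
      vertex 0.00 21.00 25.00
      vertex 0.00 0.00 0.00
    endloop
  endfacet
  facet normal 1.0000 0.0000 0.0000
    outer loop
      vertex 30.00 0.00 0.00
      vertex 30.00 21.00 0.00
      vertex 30.00 21.00 25.00
    endloop
  endfacet
  facet normal 1.0000 0.0000 0.0000
    outer loop
      vertex 30.00 0.00 0.00
      vertex 30.00 21.00 25.00
      vertex 30.00 0.00 25.00
    endloop
  endfacet
endsolid part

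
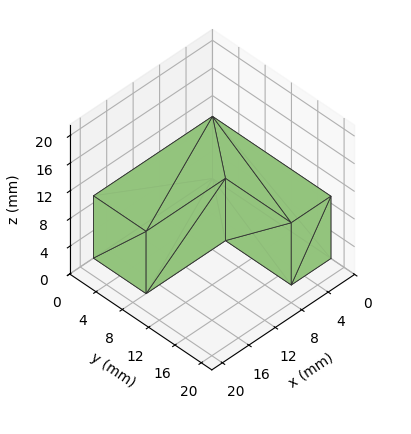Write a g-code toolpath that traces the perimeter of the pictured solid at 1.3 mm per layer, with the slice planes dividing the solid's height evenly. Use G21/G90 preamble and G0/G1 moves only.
Reading the render: the shape is an L-shaped prism: outer 18 × 18 mm, arm thicknesses ≈ 8 mm (horizontal) and 6 mm (vertical), extruded 9 mm in z (dimensions read to the nearest mm from the axis ticks). For the g-code, the solid's height is divided into equal slices at the stated Δz and each level perimeter traced with G1 moves after a G0 lift.

; perimeter-only toolpath
G21 ; units = mm
G90 ; absolute positioning
G28 ; home
; layer 1
G0 Z1.3
G0 X0.0 Y0.0
G1 X18.0 Y0.0
G1 X18.0 Y8.0
G1 X6.0 Y8.0
G1 X6.0 Y18.0
G1 X0.0 Y18.0
G1 X0.0 Y0.0
; layer 2
G0 Z2.6
G0 X0.0 Y0.0
G1 X18.0 Y0.0
G1 X18.0 Y8.0
G1 X6.0 Y8.0
G1 X6.0 Y18.0
G1 X0.0 Y18.0
G1 X0.0 Y0.0
; layer 3
G0 Z3.9
G0 X0.0 Y0.0
G1 X18.0 Y0.0
G1 X18.0 Y8.0
G1 X6.0 Y8.0
G1 X6.0 Y18.0
G1 X0.0 Y18.0
G1 X0.0 Y0.0
; layer 4
G0 Z5.1
G0 X0.0 Y0.0
G1 X18.0 Y0.0
G1 X18.0 Y8.0
G1 X6.0 Y8.0
G1 X6.0 Y18.0
G1 X0.0 Y18.0
G1 X0.0 Y0.0
; layer 5
G0 Z6.4
G0 X0.0 Y0.0
G1 X18.0 Y0.0
G1 X18.0 Y8.0
G1 X6.0 Y8.0
G1 X6.0 Y18.0
G1 X0.0 Y18.0
G1 X0.0 Y0.0
; layer 6
G0 Z7.7
G0 X0.0 Y0.0
G1 X18.0 Y0.0
G1 X18.0 Y8.0
G1 X6.0 Y8.0
G1 X6.0 Y18.0
G1 X0.0 Y18.0
G1 X0.0 Y0.0
; layer 7
G0 Z9.0
G0 X0.0 Y0.0
G1 X18.0 Y0.0
G1 X18.0 Y8.0
G1 X6.0 Y8.0
G1 X6.0 Y18.0
G1 X0.0 Y18.0
G1 X0.0 Y0.0
M2 ; end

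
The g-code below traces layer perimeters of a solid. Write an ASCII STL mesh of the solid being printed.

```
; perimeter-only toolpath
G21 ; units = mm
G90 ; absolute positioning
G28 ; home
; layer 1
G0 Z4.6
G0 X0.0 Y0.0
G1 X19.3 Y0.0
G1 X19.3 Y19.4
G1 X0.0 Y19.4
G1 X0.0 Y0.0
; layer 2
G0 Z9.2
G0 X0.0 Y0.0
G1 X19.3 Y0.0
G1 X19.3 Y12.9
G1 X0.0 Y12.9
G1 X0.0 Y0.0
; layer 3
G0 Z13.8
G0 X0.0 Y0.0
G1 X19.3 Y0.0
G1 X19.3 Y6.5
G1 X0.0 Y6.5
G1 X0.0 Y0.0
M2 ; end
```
solid part
  facet normal 0.0000 0.0000 -1.0000
    outer loop
      vertex 19.3 25.9 0.0
      vertex 19.3 0.0 0.0
      vertex 0.0 0.0 0.0
    endloop
  endfacet
  facet normal 0.0000 0.0000 -1.0000
    outer loop
      vertex 0.0 25.9 0.0
      vertex 19.3 25.9 0.0
      vertex 0.0 0.0 0.0
    endloop
  endfacet
  facet normal 0.0000 -1.0000 0.0000
    outer loop
      vertex 0.0 0.0 0.0
      vertex 19.3 0.0 0.0
      vertex 19.3 0.0 18.4
    endloop
  endfacet
  facet normal 0.0000 -1.0000 0.0000
    outer loop
      vertex 0.0 0.0 0.0
      vertex 19.3 0.0 18.4
      vertex 0.0 0.0 18.4
    endloop
  endfacet
  facet normal 0.0000 0.5792 0.8152
    outer loop
      vertex 0.0 0.0 18.4
      vertex 19.3 0.0 18.4
      vertex 19.3 25.9 0.0
    endloop
  endfacet
  facet normal 0.0000 0.5792 0.8152
    outer loop
      vertex 0.0 0.0 18.4
      vertex 19.3 25.9 0.0
      vertex 0.0 25.9 0.0
    endloop
  endfacet
  facet normal -1.0000 0.0000 0.0000
    outer loop
      vertex 0.0 0.0 18.4
      vertex 0.0 25.9 0.0
      vertex 0.0 0.0 0.0
    endloop
  endfacet
  facet normal 1.0000 0.0000 0.0000
    outer loop
      vertex 19.3 0.0 0.0
      vertex 19.3 25.9 0.0
      vertex 19.3 0.0 18.4
    endloop
  endfacet
endsolid part

The G0 Z moves step by Δz≈4.6 mm. The G1 loops shrink linearly with z, so the solid tapers from its base footprint up to z≈18.4. Closing with a flat bottom cap and the tapered top and triangulating gives 8 facets — a wedge (ramp): 19.3 × 25.9 mm base, rising to 18.4 mm along the y=0 edge and sloping linearly to z=0 at y=25.9.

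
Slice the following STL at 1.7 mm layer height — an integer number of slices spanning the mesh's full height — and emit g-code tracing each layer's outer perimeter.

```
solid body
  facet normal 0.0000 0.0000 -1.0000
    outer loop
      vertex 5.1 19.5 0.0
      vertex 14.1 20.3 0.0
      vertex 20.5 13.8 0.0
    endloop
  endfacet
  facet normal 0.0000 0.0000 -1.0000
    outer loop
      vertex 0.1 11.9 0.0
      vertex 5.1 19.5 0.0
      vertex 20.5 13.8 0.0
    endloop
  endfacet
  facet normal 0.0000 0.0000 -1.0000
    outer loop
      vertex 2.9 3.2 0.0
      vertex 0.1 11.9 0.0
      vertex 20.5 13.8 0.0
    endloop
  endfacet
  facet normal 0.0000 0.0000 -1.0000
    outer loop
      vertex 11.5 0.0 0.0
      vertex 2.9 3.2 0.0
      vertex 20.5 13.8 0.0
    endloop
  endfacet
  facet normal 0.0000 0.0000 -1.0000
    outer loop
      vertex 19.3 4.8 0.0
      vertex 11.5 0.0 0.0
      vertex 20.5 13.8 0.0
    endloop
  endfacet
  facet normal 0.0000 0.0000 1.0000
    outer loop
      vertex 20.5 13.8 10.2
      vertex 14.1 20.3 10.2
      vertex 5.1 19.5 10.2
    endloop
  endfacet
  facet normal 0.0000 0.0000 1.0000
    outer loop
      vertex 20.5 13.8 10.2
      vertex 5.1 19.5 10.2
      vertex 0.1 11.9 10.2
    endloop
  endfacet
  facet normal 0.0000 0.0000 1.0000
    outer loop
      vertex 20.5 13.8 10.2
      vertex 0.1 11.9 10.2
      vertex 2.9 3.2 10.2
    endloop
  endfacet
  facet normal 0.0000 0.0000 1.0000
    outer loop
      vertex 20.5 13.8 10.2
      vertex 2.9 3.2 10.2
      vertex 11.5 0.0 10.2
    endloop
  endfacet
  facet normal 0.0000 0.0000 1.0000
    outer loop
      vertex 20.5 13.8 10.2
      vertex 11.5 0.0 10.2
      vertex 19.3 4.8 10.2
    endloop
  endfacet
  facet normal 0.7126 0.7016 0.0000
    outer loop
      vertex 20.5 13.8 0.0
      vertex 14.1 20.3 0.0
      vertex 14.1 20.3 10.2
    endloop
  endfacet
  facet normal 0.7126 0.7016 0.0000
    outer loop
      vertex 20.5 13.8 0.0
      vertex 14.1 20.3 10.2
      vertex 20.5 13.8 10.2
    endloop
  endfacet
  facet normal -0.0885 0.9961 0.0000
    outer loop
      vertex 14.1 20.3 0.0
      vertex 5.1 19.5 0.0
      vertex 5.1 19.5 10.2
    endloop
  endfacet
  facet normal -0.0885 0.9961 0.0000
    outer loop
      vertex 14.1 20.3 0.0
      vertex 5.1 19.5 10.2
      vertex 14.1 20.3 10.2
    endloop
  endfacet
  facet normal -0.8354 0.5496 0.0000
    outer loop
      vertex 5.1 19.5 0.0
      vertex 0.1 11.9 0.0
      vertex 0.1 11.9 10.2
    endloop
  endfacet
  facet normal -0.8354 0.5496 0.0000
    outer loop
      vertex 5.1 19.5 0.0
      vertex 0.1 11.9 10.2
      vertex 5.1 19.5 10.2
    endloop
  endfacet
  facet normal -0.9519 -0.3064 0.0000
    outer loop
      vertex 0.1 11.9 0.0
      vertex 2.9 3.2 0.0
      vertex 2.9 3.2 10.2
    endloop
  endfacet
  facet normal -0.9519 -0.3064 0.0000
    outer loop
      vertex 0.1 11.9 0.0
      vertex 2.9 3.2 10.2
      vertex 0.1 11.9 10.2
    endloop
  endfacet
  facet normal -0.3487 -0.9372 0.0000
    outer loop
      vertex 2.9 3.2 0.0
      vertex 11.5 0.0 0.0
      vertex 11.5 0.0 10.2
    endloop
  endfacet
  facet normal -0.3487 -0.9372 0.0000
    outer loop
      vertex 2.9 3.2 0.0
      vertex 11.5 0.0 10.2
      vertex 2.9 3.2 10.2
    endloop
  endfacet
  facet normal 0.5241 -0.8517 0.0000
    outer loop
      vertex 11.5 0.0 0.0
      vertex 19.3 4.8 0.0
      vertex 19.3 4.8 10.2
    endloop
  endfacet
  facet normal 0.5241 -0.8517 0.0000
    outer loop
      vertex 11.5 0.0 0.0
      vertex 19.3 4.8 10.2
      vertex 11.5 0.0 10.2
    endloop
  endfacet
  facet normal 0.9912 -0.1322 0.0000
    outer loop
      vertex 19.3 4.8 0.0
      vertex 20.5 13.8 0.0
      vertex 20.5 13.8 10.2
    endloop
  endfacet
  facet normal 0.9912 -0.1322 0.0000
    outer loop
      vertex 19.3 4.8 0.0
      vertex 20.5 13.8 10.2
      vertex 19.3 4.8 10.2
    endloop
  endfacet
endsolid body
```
; perimeter-only toolpath
G21 ; units = mm
G90 ; absolute positioning
G28 ; home
; layer 1
G0 Z1.7
G0 X20.5 Y13.8
G1 X14.1 Y20.3
G1 X5.1 Y19.5
G1 X0.1 Y11.9
G1 X2.9 Y3.2
G1 X11.5 Y0.0
G1 X19.3 Y4.8
G1 X20.5 Y13.8
; layer 2
G0 Z3.4
G0 X20.5 Y13.8
G1 X14.1 Y20.3
G1 X5.1 Y19.5
G1 X0.1 Y11.9
G1 X2.9 Y3.2
G1 X11.5 Y0.0
G1 X19.3 Y4.8
G1 X20.5 Y13.8
; layer 3
G0 Z5.1
G0 X20.5 Y13.8
G1 X14.1 Y20.3
G1 X5.1 Y19.5
G1 X0.1 Y11.9
G1 X2.9 Y3.2
G1 X11.5 Y0.0
G1 X19.3 Y4.8
G1 X20.5 Y13.8
; layer 4
G0 Z6.8
G0 X20.5 Y13.8
G1 X14.1 Y20.3
G1 X5.1 Y19.5
G1 X0.1 Y11.9
G1 X2.9 Y3.2
G1 X11.5 Y0.0
G1 X19.3 Y4.8
G1 X20.5 Y13.8
; layer 5
G0 Z8.5
G0 X20.5 Y13.8
G1 X14.1 Y20.3
G1 X5.1 Y19.5
G1 X0.1 Y11.9
G1 X2.9 Y3.2
G1 X11.5 Y0.0
G1 X19.3 Y4.8
G1 X20.5 Y13.8
; layer 6
G0 Z10.2
G0 X20.5 Y13.8
G1 X14.1 Y20.3
G1 X5.1 Y19.5
G1 X0.1 Y11.9
G1 X2.9 Y3.2
G1 X11.5 Y0.0
G1 X19.3 Y4.8
G1 X20.5 Y13.8
M2 ; end

The solid is a regular 7-sided prism (a cylinder approximated with 7 flat sides), circumscribed radius ≈ 10.5 mm, height ≈ 10.2 mm. Slicing at Δz = 1.7 mm — 6 equal slices spanning the solid's height, so layer i sits at z = i·h/6 — gives 6 non-empty perimeters. Each is a 7-segment closed polygon; G0 lifts to the layer z and rapids to the start vertex, then G1 traces the edges.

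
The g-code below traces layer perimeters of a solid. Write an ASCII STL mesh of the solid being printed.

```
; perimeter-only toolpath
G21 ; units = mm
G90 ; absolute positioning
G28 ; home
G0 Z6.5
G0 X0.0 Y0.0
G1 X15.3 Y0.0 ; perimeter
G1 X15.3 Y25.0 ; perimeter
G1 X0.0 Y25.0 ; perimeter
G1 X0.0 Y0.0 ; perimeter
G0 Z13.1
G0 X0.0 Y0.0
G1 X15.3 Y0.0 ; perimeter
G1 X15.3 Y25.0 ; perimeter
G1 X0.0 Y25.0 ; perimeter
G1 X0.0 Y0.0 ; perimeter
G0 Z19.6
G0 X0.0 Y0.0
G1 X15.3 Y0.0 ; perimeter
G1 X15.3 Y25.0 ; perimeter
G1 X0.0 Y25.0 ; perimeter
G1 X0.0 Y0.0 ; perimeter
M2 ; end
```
solid part
  facet normal 0.0000 0.0000 -1.0000
    outer loop
      vertex 15.3 25.0 0.0
      vertex 15.3 0.0 0.0
      vertex 0.0 0.0 0.0
    endloop
  endfacet
  facet normal 0.0000 0.0000 -1.0000
    outer loop
      vertex 0.0 25.0 0.0
      vertex 15.3 25.0 0.0
      vertex 0.0 0.0 0.0
    endloop
  endfacet
  facet normal 0.0000 0.0000 1.0000
    outer loop
      vertex 0.0 0.0 19.6
      vertex 15.3 0.0 19.6
      vertex 15.3 25.0 19.6
    endloop
  endfacet
  facet normal 0.0000 0.0000 1.0000
    outer loop
      vertex 0.0 0.0 19.6
      vertex 15.3 25.0 19.6
      vertex 0.0 25.0 19.6
    endloop
  endfacet
  facet normal 0.0000 -1.0000 0.0000
    outer loop
      vertex 0.0 0.0 0.0
      vertex 15.3 0.0 0.0
      vertex 15.3 0.0 19.6
    endloop
  endfacet
  facet normal 0.0000 -1.0000 0.0000
    outer loop
      vertex 0.0 0.0 0.0
      vertex 15.3 0.0 19.6
      vertex 0.0 0.0 19.6
    endloop
  endfacet
  facet normal 0.0000 1.0000 0.0000
    outer loop
      vertex 15.3 25.0 19.6
      vertex 15.3 25.0 0.0
      vertex 0.0 25.0 0.0
    endloop
  endfacet
  facet normal 0.0000 1.0000 0.0000
    outer loop
      vertex 0.0 25.0 19.6
      vertex 15.3 25.0 19.6
      vertex 0.0 25.0 0.0
    endloop
  endfacet
  facet normal -1.0000 0.0000 0.0000
    outer loop
      vertex 0.0 25.0 19.6
      vertex 0.0 25.0 0.0
      vertex 0.0 0.0 0.0
    endloop
  endfacet
  facet normal -1.0000 0.0000 0.0000
    outer loop
      vertex 0.0 0.0 19.6
      vertex 0.0 25.0 19.6
      vertex 0.0 0.0 0.0
    endloop
  endfacet
  facet normal 1.0000 0.0000 0.0000
    outer loop
      vertex 15.3 0.0 0.0
      vertex 15.3 25.0 0.0
      vertex 15.3 25.0 19.6
    endloop
  endfacet
  facet normal 1.0000 0.0000 0.0000
    outer loop
      vertex 15.3 0.0 0.0
      vertex 15.3 25.0 19.6
      vertex 15.3 0.0 19.6
    endloop
  endfacet
endsolid part

The G0 Z moves step by Δz≈6.5 mm. Every layer's G1 loop is the same polygon, so the solid is a straight extrusion of it from z=0 to z≈19.6. Closing with flat bottom and top caps and triangulating gives 12 facets — a rectangular box, roughly 15.3 × 25 mm footprint and 19.6 mm tall.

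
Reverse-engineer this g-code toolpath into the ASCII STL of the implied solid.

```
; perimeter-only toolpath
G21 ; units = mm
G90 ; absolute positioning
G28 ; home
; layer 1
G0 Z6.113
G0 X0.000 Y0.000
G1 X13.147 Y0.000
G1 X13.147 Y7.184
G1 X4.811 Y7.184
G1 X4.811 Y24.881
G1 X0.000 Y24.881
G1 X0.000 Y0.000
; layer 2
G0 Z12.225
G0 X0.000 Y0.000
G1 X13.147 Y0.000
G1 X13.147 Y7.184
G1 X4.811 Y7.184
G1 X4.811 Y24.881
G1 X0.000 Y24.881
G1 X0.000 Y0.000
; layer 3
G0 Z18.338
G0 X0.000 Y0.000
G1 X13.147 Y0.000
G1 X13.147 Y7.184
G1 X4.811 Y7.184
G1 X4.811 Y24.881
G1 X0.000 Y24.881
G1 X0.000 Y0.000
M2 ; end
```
solid part
  facet normal 0.0000 0.0000 -1.0000
    outer loop
      vertex 13.147 7.184 0.000
      vertex 13.147 0.000 0.000
      vertex 0.000 0.000 0.000
    endloop
  endfacet
  facet normal 0.0000 0.0000 -1.0000
    outer loop
      vertex 4.811 7.184 0.000
      vertex 13.147 7.184 0.000
      vertex 0.000 0.000 0.000
    endloop
  endfacet
  facet normal 0.0000 0.0000 -1.0000
    outer loop
      vertex 4.811 24.881 0.000
      vertex 4.811 7.184 0.000
      vertex 0.000 0.000 0.000
    endloop
  endfacet
  facet normal 0.0000 0.0000 -1.0000
    outer loop
      vertex 0.000 24.881 0.000
      vertex 4.811 24.881 0.000
      vertex 0.000 0.000 0.000
    endloop
  endfacet
  facet normal 0.0000 0.0000 1.0000
    outer loop
      vertex 0.000 0.000 18.338
      vertex 13.147 0.000 18.338
      vertex 13.147 7.184 18.338
    endloop
  endfacet
  facet normal 0.0000 0.0000 1.0000
    outer loop
      vertex 0.000 0.000 18.338
      vertex 13.147 7.184 18.338
      vertex 4.811 7.184 18.338
    endloop
  endfacet
  facet normal 0.0000 0.0000 1.0000
    outer loop
      vertex 0.000 0.000 18.338
      vertex 4.811 7.184 18.338
      vertex 4.811 24.881 18.338
    endloop
  endfacet
  facet normal 0.0000 0.0000 1.0000
    outer loop
      vertex 0.000 0.000 18.338
      vertex 4.811 24.881 18.338
      vertex 0.000 24.881 18.338
    endloop
  endfacet
  facet normal 0.0000 -1.0000 0.0000
    outer loop
      vertex 0.000 0.000 0.000
      vertex 13.147 0.000 0.000
      vertex 13.147 0.000 18.338
    endloop
  endfacet
  facet normal 0.0000 -1.0000 0.0000
    outer loop
      vertex 0.000 0.000 0.000
      vertex 13.147 0.000 18.338
      vertex 0.000 0.000 18.338
    endloop
  endfacet
  facet normal 1.0000 0.0000 0.0000
    outer loop
      vertex 13.147 0.000 0.000
      vertex 13.147 7.184 0.000
      vertex 13.147 7.184 18.338
    endloop
  endfacet
  facet normal 1.0000 0.0000 0.0000
    outer loop
      vertex 13.147 0.000 0.000
      vertex 13.147 7.184 18.338
      vertex 13.147 0.000 18.338
    endloop
  endfacet
  facet normal 0.0000 1.0000 0.0000
    outer loop
      vertex 13.147 7.184 0.000
      vertex 4.811 7.184 0.000
      vertex 4.811 7.184 18.338
    endloop
  endfacet
  facet normal 0.0000 1.0000 0.0000
    outer loop
      vertex 13.147 7.184 0.000
      vertex 4.811 7.184 18.338
      vertex 13.147 7.184 18.338
    endloop
  endfacet
  facet normal 1.0000 0.0000 0.0000
    outer loop
      vertex 4.811 7.184 0.000
      vertex 4.811 24.881 0.000
      vertex 4.811 24.881 18.338
    endloop
  endfacet
  facet normal 1.0000 0.0000 0.0000
    outer loop
      vertex 4.811 7.184 0.000
      vertex 4.811 24.881 18.338
      vertex 4.811 7.184 18.338
    endloop
  endfacet
  facet normal 0.0000 1.0000 0.0000
    outer loop
      vertex 4.811 24.881 0.000
      vertex 0.000 24.881 0.000
      vertex 0.000 24.881 18.338
    endloop
  endfacet
  facet normal 0.0000 1.0000 0.0000
    outer loop
      vertex 4.811 24.881 0.000
      vertex 0.000 24.881 18.338
      vertex 4.811 24.881 18.338
    endloop
  endfacet
  facet normal -1.0000 0.0000 0.0000
    outer loop
      vertex 0.000 24.881 0.000
      vertex 0.000 0.000 0.000
      vertex 0.000 0.000 18.338
    endloop
  endfacet
  facet normal -1.0000 0.0000 0.0000
    outer loop
      vertex 0.000 24.881 0.000
      vertex 0.000 0.000 18.338
      vertex 0.000 24.881 18.338
    endloop
  endfacet
endsolid part

The G0 Z moves step by Δz≈6.113 mm. Every layer's G1 loop is the same polygon, so the solid is a straight extrusion of it from z=0 to z≈18.3. Closing with flat bottom and top caps and triangulating gives 20 facets — an L-shaped prism: outer 13.1 × 24.9 mm, arm thicknesses ≈ 7.18 mm (horizontal) and 4.81 mm (vertical), extruded 18.3 mm in z.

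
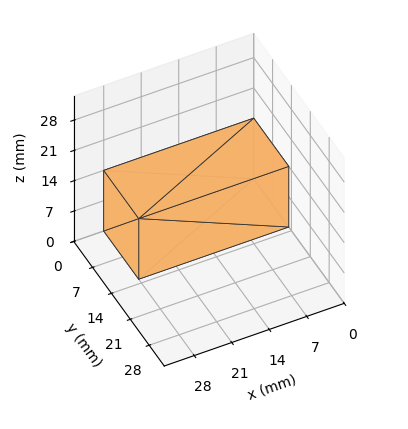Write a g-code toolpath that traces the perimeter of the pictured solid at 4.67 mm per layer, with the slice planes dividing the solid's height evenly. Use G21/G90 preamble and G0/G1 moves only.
Reading the render: the shape is a rectangular box, roughly 28 × 13 mm footprint and 14 mm tall (dimensions read to the nearest mm from the axis ticks). For the g-code, the solid's height is divided into equal slices at the stated Δz and each level perimeter traced with G1 moves after a G0 lift.

; perimeter-only toolpath
G21 ; units = mm
G90 ; absolute positioning
G28 ; home
; layer 1
G0 Z4.67
G0 X0.00 Y0.00
G1 X28.00 Y0.00
G1 X28.00 Y13.00
G1 X0.00 Y13.00
G1 X0.00 Y0.00
; layer 2
G0 Z9.33
G0 X0.00 Y0.00
G1 X28.00 Y0.00
G1 X28.00 Y13.00
G1 X0.00 Y13.00
G1 X0.00 Y0.00
; layer 3
G0 Z14.00
G0 X0.00 Y0.00
G1 X28.00 Y0.00
G1 X28.00 Y13.00
G1 X0.00 Y13.00
G1 X0.00 Y0.00
M2 ; end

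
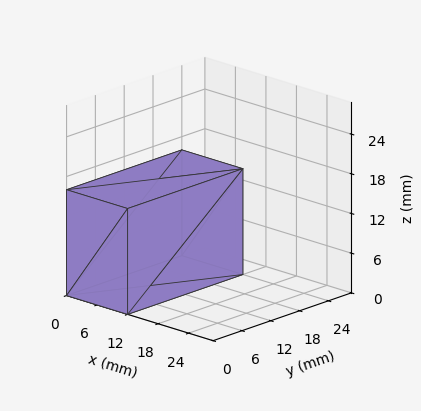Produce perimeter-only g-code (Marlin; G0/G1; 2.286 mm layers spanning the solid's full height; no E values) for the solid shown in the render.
Reading the render: the shape is a rectangular box, roughly 12 × 24 mm footprint and 16 mm tall (dimensions read to the nearest mm from the axis ticks). For the g-code, the solid's height is divided into equal slices at the stated Δz and each level perimeter traced with G1 moves after a G0 lift.

; perimeter-only toolpath
G21 ; units = mm
G90 ; absolute positioning
G28 ; home
; layer 1
G0 Z2.286
G0 X0.000 Y0.000
G1 X12.000 Y0.000
G1 X12.000 Y24.000
G1 X0.000 Y24.000
G1 X0.000 Y0.000
; layer 2
G0 Z4.571
G0 X0.000 Y0.000
G1 X12.000 Y0.000
G1 X12.000 Y24.000
G1 X0.000 Y24.000
G1 X0.000 Y0.000
; layer 3
G0 Z6.857
G0 X0.000 Y0.000
G1 X12.000 Y0.000
G1 X12.000 Y24.000
G1 X0.000 Y24.000
G1 X0.000 Y0.000
; layer 4
G0 Z9.143
G0 X0.000 Y0.000
G1 X12.000 Y0.000
G1 X12.000 Y24.000
G1 X0.000 Y24.000
G1 X0.000 Y0.000
; layer 5
G0 Z11.429
G0 X0.000 Y0.000
G1 X12.000 Y0.000
G1 X12.000 Y24.000
G1 X0.000 Y24.000
G1 X0.000 Y0.000
; layer 6
G0 Z13.714
G0 X0.000 Y0.000
G1 X12.000 Y0.000
G1 X12.000 Y24.000
G1 X0.000 Y24.000
G1 X0.000 Y0.000
; layer 7
G0 Z16.000
G0 X0.000 Y0.000
G1 X12.000 Y0.000
G1 X12.000 Y24.000
G1 X0.000 Y24.000
G1 X0.000 Y0.000
M2 ; end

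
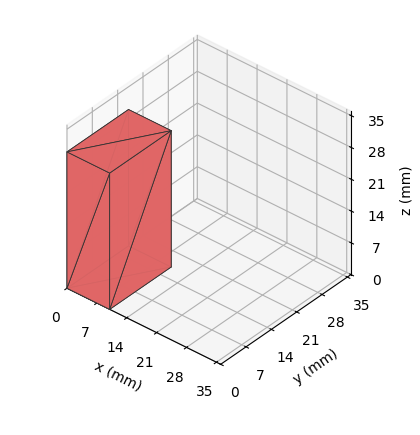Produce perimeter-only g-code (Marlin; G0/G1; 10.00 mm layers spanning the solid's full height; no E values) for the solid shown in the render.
Reading the render: the shape is a rectangular box, roughly 10 × 17 mm footprint and 30 mm tall (dimensions read to the nearest mm from the axis ticks). For the g-code, the solid's height is divided into equal slices at the stated Δz and each level perimeter traced with G1 moves after a G0 lift.

; perimeter-only toolpath
G21 ; units = mm
G90 ; absolute positioning
G28 ; home
; layer 1
G0 Z10.00
G0 X0.00 Y0.00
G1 X10.00 Y0.00
G1 X10.00 Y17.00
G1 X0.00 Y17.00
G1 X0.00 Y0.00
; layer 2
G0 Z20.00
G0 X0.00 Y0.00
G1 X10.00 Y0.00
G1 X10.00 Y17.00
G1 X0.00 Y17.00
G1 X0.00 Y0.00
; layer 3
G0 Z30.00
G0 X0.00 Y0.00
G1 X10.00 Y0.00
G1 X10.00 Y17.00
G1 X0.00 Y17.00
G1 X0.00 Y0.00
M2 ; end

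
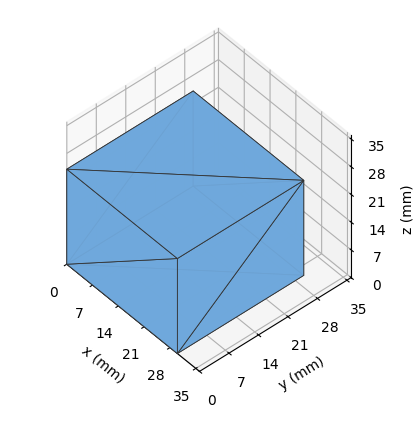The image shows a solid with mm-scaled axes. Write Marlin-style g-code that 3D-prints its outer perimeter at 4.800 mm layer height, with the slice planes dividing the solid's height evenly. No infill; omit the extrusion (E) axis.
Reading the render: the shape is a rectangular box, roughly 30 × 30 mm footprint and 24 mm tall (dimensions read to the nearest mm from the axis ticks). For the g-code, the solid's height is divided into equal slices at the stated Δz and each level perimeter traced with G1 moves after a G0 lift.

; perimeter-only toolpath
G21 ; units = mm
G90 ; absolute positioning
G28 ; home
; layer 1
G0 Z4.800
G0 X0.000 Y0.000
G1 X30.000 Y0.000
G1 X30.000 Y30.000
G1 X0.000 Y30.000
G1 X0.000 Y0.000
; layer 2
G0 Z9.600
G0 X0.000 Y0.000
G1 X30.000 Y0.000
G1 X30.000 Y30.000
G1 X0.000 Y30.000
G1 X0.000 Y0.000
; layer 3
G0 Z14.400
G0 X0.000 Y0.000
G1 X30.000 Y0.000
G1 X30.000 Y30.000
G1 X0.000 Y30.000
G1 X0.000 Y0.000
; layer 4
G0 Z19.200
G0 X0.000 Y0.000
G1 X30.000 Y0.000
G1 X30.000 Y30.000
G1 X0.000 Y30.000
G1 X0.000 Y0.000
; layer 5
G0 Z24.000
G0 X0.000 Y0.000
G1 X30.000 Y0.000
G1 X30.000 Y30.000
G1 X0.000 Y30.000
G1 X0.000 Y0.000
M2 ; end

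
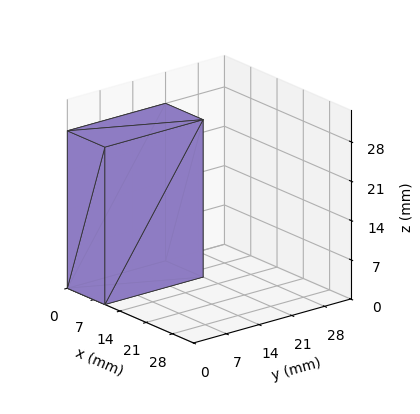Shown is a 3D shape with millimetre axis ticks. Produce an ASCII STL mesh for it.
Reading the render: the shape is a rectangular box, roughly 10 × 21 mm footprint and 28 mm tall (dimensions read to the nearest mm from the axis ticks). For the STL, each face is triangulated and given an outward normal.

solid part
  facet normal 0.0000 0.0000 -1.0000
    outer loop
      vertex 10.0 21.0 0.0
      vertex 10.0 0.0 0.0
      vertex 0.0 0.0 0.0
    endloop
  endfacet
  facet normal 0.0000 0.0000 -1.0000
    outer loop
      vertex 0.0 21.0 0.0
      vertex 10.0 21.0 0.0
      vertex 0.0 0.0 0.0
    endloop
  endfacet
  facet normal 0.0000 0.0000 1.0000
    outer loop
      vertex 0.0 0.0 28.0
      vertex 10.0 0.0 28.0
      vertex 10.0 21.0 28.0
    endloop
  endfacet
  facet normal 0.0000 0.0000 1.0000
    outer loop
      vertex 0.0 0.0 28.0
      vertex 10.0 21.0 28.0
      vertex 0.0 21.0 28.0
    endloop
  endfacet
  facet normal 0.0000 -1.0000 0.0000
    outer loop
      vertex 0.0 0.0 0.0
      vertex 10.0 0.0 0.0
      vertex 10.0 0.0 28.0
    endloop
  endfacet
  facet normal 0.0000 -1.0000 0.0000
    outer loop
      vertex 0.0 0.0 0.0
      vertex 10.0 0.0 28.0
      vertex 0.0 0.0 28.0
    endloop
  endfacet
  facet normal 0.0000 1.0000 0.0000
    outer loop
      vertex 10.0 21.0 28.0
      vertex 10.0 21.0 0.0
      vertex 0.0 21.0 0.0
    endloop
  endfacet
  facet normal 0.0000 1.0000 0.0000
    outer loop
      vertex 0.0 21.0 28.0
      vertex 10.0 21.0 28.0
      vertex 0.0 21.0 0.0
    endloop
  endfacet
  facet normal -1.0000 0.0000 0.0000
    outer loop
      vertex 0.0 21.0 28.0
      vertex 0.0 21.0 0.0
      vertex 0.0 0.0 0.0
    endloop
  endfacet
  facet normal -1.0000 0.0000 0.0000
    outer loop
      vertex 0.0 0.0 28.0
      vertex 0.0 21.0 28.0
      vertex 0.0 0.0 0.0
    endloop
  endfacet
  facet normal 1.0000 0.0000 0.0000
    outer loop
      vertex 10.0 0.0 0.0
      vertex 10.0 21.0 0.0
      vertex 10.0 21.0 28.0
    endloop
  endfacet
  facet normal 1.0000 0.0000 0.0000
    outer loop
      vertex 10.0 0.0 0.0
      vertex 10.0 21.0 28.0
      vertex 10.0 0.0 28.0
    endloop
  endfacet
endsolid part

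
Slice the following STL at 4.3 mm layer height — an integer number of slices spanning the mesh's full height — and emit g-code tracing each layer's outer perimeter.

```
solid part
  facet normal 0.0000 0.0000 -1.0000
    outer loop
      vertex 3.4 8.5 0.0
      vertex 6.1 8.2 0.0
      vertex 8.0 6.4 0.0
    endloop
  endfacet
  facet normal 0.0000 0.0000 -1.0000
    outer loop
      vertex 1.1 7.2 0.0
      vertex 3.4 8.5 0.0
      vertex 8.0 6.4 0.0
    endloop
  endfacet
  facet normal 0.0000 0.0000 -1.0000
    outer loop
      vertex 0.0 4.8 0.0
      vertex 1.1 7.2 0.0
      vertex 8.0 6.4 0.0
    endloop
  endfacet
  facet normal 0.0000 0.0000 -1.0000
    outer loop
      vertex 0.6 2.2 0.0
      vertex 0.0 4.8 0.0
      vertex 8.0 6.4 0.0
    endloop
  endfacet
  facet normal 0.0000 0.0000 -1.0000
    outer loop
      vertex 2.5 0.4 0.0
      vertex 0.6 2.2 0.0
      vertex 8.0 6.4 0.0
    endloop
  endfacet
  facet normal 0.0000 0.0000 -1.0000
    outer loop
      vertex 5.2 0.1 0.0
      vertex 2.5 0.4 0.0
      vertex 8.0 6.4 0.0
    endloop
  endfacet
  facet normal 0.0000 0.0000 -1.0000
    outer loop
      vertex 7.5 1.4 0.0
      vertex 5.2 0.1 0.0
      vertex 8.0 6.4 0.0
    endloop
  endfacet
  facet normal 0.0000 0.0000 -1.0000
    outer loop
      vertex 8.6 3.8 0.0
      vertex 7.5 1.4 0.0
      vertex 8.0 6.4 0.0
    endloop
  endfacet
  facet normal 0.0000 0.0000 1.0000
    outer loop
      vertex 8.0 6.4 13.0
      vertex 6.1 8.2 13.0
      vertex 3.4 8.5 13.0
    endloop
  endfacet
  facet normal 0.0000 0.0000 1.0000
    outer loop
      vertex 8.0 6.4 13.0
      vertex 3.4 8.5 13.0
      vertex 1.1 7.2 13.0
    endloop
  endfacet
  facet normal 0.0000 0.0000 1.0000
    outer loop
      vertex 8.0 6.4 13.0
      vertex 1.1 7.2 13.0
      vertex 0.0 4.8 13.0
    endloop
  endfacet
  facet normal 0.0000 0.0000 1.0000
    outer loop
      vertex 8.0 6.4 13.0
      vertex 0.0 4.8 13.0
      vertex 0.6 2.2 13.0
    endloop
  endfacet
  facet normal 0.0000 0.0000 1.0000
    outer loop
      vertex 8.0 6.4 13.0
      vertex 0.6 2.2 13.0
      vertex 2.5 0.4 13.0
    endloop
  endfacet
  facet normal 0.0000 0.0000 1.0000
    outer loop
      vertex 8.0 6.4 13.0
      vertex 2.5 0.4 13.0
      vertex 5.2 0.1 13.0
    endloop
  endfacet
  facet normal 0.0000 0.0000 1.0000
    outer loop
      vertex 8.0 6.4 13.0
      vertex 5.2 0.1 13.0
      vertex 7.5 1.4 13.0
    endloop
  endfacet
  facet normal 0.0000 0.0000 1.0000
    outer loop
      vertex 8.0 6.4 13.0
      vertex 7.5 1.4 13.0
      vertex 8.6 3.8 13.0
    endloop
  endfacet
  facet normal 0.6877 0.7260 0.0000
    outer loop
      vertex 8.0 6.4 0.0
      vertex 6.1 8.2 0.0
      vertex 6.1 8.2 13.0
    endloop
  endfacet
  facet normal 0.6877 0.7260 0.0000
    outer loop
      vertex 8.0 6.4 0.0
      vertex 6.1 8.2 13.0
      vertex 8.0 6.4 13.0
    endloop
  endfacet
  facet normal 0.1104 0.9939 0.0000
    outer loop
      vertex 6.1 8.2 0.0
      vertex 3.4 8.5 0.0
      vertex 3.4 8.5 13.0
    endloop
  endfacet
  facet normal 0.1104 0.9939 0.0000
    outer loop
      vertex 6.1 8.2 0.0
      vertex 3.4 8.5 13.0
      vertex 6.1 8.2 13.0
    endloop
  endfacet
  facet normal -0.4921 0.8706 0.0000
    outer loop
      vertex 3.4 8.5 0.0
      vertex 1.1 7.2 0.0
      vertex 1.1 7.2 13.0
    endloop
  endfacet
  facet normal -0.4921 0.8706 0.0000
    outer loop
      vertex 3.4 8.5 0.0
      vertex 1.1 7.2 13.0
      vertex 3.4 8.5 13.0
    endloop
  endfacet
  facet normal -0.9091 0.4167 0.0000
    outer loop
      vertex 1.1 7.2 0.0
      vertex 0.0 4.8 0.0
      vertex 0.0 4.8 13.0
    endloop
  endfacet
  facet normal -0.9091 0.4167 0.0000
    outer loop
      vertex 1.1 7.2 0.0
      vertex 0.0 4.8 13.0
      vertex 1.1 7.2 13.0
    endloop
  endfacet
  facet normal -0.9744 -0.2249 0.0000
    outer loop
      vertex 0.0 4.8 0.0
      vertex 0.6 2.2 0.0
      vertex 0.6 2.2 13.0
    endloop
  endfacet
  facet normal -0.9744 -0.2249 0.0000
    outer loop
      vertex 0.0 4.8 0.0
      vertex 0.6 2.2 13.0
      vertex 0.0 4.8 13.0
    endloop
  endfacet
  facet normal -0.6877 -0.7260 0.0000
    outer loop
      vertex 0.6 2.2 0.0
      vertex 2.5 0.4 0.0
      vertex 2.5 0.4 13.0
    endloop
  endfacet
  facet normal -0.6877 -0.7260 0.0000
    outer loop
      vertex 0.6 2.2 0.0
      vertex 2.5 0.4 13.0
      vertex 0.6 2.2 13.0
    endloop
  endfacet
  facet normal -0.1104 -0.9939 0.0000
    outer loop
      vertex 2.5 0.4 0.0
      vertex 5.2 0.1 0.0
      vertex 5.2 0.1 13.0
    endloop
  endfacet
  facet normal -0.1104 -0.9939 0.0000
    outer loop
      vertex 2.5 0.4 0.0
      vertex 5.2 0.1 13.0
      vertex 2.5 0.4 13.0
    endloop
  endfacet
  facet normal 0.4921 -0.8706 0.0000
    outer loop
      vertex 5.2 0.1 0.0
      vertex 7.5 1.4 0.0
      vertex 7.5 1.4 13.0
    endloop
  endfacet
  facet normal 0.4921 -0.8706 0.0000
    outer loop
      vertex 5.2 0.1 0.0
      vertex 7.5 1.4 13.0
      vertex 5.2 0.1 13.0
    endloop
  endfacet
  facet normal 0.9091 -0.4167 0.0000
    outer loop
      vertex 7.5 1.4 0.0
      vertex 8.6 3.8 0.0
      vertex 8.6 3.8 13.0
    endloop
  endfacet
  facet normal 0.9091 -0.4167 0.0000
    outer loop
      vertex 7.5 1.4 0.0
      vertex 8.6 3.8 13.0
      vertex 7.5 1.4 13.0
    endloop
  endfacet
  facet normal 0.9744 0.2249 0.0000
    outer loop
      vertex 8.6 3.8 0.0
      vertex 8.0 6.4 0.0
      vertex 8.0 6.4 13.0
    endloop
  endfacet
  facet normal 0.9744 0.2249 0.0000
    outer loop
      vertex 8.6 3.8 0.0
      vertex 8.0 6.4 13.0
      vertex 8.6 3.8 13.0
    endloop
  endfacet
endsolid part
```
; perimeter-only toolpath
G21 ; units = mm
G90 ; absolute positioning
G28 ; home
; layer 1
G0 Z4.3
G0 X8.0 Y6.4
G1 X6.1 Y8.2
G1 X3.4 Y8.5
G1 X1.1 Y7.2
G1 X0.0 Y4.8
G1 X0.6 Y2.2
G1 X2.5 Y0.4
G1 X5.2 Y0.1
G1 X7.5 Y1.4
G1 X8.6 Y3.8
G1 X8.0 Y6.4
; layer 2
G0 Z8.7
G0 X8.0 Y6.4
G1 X6.1 Y8.2
G1 X3.4 Y8.5
G1 X1.1 Y7.2
G1 X0.0 Y4.8
G1 X0.6 Y2.2
G1 X2.5 Y0.4
G1 X5.2 Y0.1
G1 X7.5 Y1.4
G1 X8.6 Y3.8
G1 X8.0 Y6.4
; layer 3
G0 Z13.0
G0 X8.0 Y6.4
G1 X6.1 Y8.2
G1 X3.4 Y8.5
G1 X1.1 Y7.2
G1 X0.0 Y4.8
G1 X0.6 Y2.2
G1 X2.5 Y0.4
G1 X5.2 Y0.1
G1 X7.5 Y1.4
G1 X8.6 Y3.8
G1 X8.0 Y6.4
M2 ; end

The solid is a regular 10-sided prism (a cylinder approximated with 10 flat sides), circumscribed radius ≈ 4.3 mm, height ≈ 13 mm. Slicing at Δz = 4.3 mm — 3 equal slices spanning the solid's height, so layer i sits at z = i·h/3 — gives 3 non-empty perimeters. Each is a 10-segment closed polygon; G0 lifts to the layer z and rapids to the start vertex, then G1 traces the edges.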